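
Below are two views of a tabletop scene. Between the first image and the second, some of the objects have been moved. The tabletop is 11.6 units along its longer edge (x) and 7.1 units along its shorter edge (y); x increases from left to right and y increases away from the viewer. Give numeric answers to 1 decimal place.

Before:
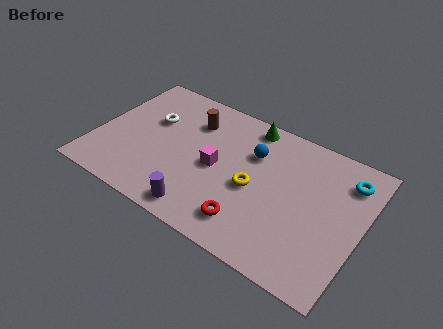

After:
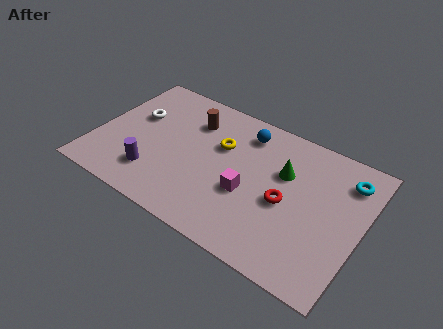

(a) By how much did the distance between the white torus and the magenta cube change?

+2.2

They were about 3.3 units apart before and 5.5 after — 2.2 units further apart.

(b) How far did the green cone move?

2.5

From (6.3, 6.3) to (8.1, 4.6), the green cone covered √(1.8² + 1.7²) ≈ 2.5 units.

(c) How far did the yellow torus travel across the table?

2.2

From (7.0, 3.2) to (5.3, 4.6), the yellow torus covered √(1.7² + 1.4²) ≈ 2.2 units.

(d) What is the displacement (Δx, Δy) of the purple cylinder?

(-2.3, 0.8)

The purple cylinder started near (5.1, 0.9) and ended near (2.8, 1.7).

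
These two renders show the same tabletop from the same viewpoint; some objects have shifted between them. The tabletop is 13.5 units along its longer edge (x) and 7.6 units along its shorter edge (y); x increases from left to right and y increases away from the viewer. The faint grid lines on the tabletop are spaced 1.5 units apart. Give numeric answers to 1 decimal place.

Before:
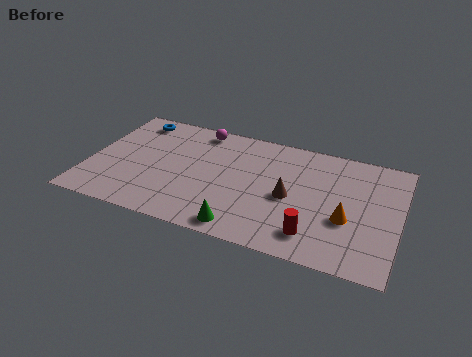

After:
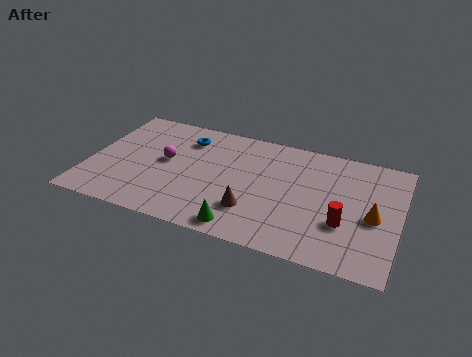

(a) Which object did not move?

the green cone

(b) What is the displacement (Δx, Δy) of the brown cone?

(-1.5, -1.4)

From the two frames, the brown cone sits at roughly (8.8, 3.5) before and (7.3, 2.1) after.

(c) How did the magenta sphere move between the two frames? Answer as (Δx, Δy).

(-1.2, -2.6)

The magenta sphere started near (4.5, 6.7) and ended near (3.3, 4.1).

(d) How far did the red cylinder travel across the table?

1.6

From (10.0, 1.5) to (11.2, 2.6), the red cylinder covered √(1.2² + 1.1²) ≈ 1.6 units.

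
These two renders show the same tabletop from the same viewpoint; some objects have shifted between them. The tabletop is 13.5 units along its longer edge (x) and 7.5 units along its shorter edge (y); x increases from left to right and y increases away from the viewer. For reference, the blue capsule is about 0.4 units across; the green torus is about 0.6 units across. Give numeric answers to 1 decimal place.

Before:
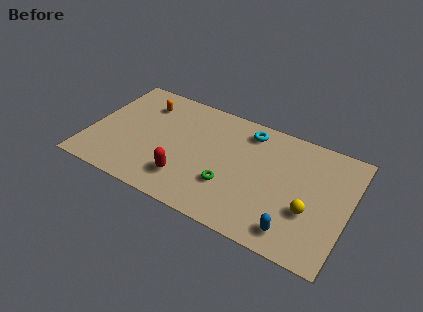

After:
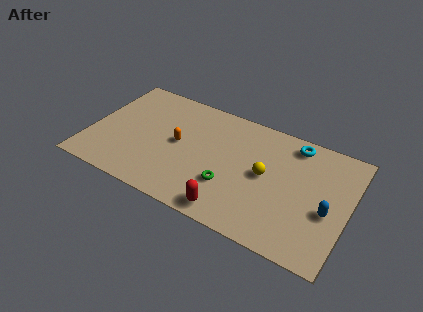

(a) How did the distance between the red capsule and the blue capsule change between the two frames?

-0.5

The distance was about 5.7 in the first image and 5.2 in the second, so they moved 0.5 units closer together.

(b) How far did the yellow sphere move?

2.7

From (11.6, 2.7) to (9.2, 3.9), the yellow sphere covered √(2.4² + 1.2²) ≈ 2.7 units.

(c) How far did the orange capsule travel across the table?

2.8

The orange capsule moved from about (2.5, 5.8) to (4.6, 3.9), a distance of √(2.1² + 1.9²) ≈ 2.8.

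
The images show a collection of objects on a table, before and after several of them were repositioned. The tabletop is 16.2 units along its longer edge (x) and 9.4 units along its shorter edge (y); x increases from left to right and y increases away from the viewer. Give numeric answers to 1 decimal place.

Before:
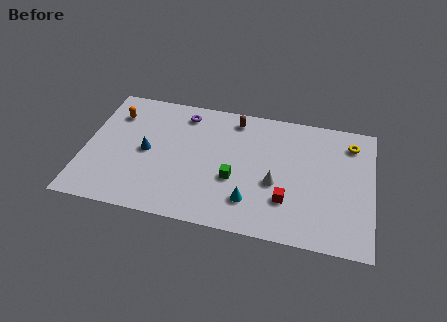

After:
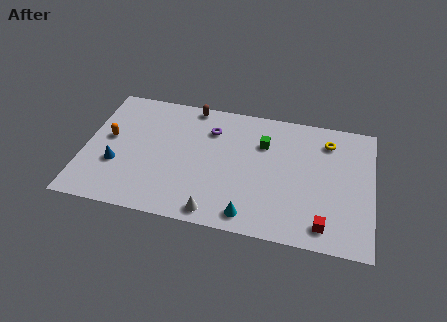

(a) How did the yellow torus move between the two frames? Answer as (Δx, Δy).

(-1.3, -0.1)

The yellow torus was at about (14.9, 7.6) and moved to about (13.6, 7.5).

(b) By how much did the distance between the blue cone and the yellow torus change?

+0.6

The distance was about 11.8 in the first image and 12.4 in the second, so they moved 0.6 units further apart.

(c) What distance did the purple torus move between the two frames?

1.8

From (5.4, 7.9) to (7.0, 7.0), the purple torus covered √(1.6² + 0.9²) ≈ 1.8 units.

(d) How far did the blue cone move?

2.1

From (3.5, 4.6) to (1.9, 3.3), the blue cone covered √(1.6² + 1.3²) ≈ 2.1 units.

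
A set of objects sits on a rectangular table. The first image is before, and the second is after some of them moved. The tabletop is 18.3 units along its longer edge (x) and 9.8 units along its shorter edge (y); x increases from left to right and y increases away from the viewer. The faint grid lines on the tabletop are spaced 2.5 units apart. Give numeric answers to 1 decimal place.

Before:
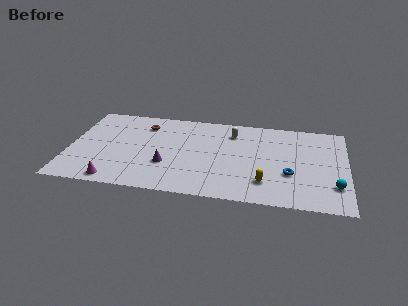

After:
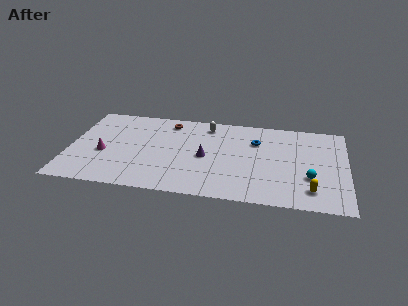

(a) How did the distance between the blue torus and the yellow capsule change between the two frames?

+4.2

The distance was about 2.0 in the first image and 6.2 in the second, so they moved 4.2 units further apart.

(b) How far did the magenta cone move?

3.1

From (3.2, 1.0) to (2.3, 4.0), the magenta cone covered √(0.9² + 3.0²) ≈ 3.1 units.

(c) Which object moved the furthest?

the blue torus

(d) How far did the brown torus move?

1.7

From (4.8, 7.7) to (6.4, 8.3), the brown torus covered √(1.6² + 0.6²) ≈ 1.7 units.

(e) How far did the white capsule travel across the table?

1.8

From (10.7, 7.7) to (9.0, 8.3), the white capsule covered √(1.7² + 0.6²) ≈ 1.8 units.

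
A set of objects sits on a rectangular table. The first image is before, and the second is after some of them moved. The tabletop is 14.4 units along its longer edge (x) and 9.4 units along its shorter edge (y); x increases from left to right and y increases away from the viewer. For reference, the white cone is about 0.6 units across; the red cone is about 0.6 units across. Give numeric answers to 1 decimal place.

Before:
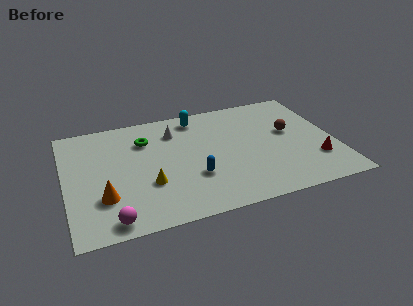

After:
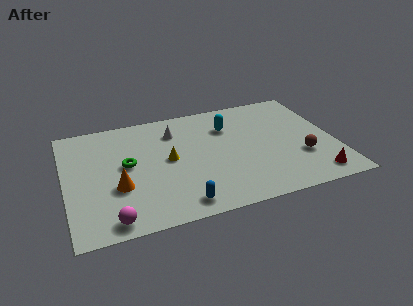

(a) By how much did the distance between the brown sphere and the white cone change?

+1.3

They were about 6.4 units apart before and 7.7 after — 1.3 units further apart.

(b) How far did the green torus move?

2.1

From (4.4, 6.9) to (3.3, 5.1), the green torus covered √(1.1² + 1.8²) ≈ 2.1 units.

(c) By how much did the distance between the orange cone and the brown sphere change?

-0.7

Before: roughly 10.5 units apart; after: 9.8. That's 0.7 units closer together.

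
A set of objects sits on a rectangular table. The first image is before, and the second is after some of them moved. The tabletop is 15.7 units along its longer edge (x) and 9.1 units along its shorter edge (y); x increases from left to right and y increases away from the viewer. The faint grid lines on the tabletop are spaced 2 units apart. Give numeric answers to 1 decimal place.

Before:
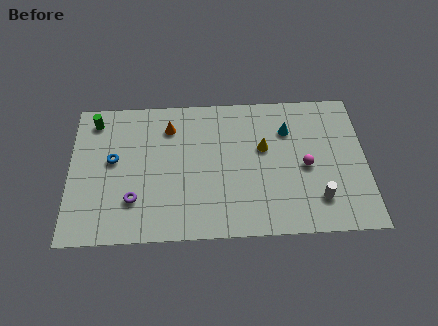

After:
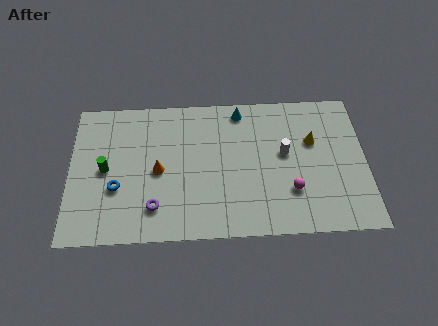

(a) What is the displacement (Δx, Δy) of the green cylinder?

(0.6, -3.2)

From the two frames, the green cylinder sits at roughly (1.3, 7.7) before and (1.9, 4.5) after.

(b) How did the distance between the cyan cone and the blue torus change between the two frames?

-1.3

Before: roughly 9.4 units apart; after: 8.1. That's 1.3 units closer together.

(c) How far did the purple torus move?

1.2

The purple torus moved from about (3.4, 2.5) to (4.5, 2.0), a distance of √(1.1² + 0.5²) ≈ 1.2.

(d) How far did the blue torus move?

1.8

The blue torus was near (2.3, 5.1) before and (2.5, 3.3) after, so it travelled √(0.2² + 1.8²) ≈ 1.8 units.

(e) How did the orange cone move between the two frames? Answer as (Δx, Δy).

(-0.6, -2.8)

The orange cone started near (5.3, 7.1) and ended near (4.7, 4.3).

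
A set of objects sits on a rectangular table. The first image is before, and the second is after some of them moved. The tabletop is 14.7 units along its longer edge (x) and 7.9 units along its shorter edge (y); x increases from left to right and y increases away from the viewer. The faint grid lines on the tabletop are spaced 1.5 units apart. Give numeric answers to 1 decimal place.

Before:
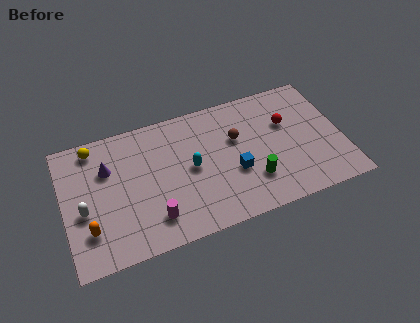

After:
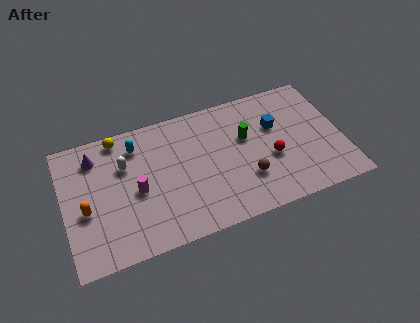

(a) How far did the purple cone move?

1.1

The purple cone moved from about (2.4, 5.4) to (1.8, 6.3), a distance of √(0.6² + 0.9²) ≈ 1.1.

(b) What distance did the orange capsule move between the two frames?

1.2

The orange capsule moved from about (1.2, 2.1) to (1.1, 3.3), a distance of √(0.1² + 1.2²) ≈ 1.2.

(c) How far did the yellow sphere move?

1.3

The yellow sphere was near (1.8, 6.9) before and (3.1, 7.1) after, so it travelled √(1.3² + 0.2²) ≈ 1.3 units.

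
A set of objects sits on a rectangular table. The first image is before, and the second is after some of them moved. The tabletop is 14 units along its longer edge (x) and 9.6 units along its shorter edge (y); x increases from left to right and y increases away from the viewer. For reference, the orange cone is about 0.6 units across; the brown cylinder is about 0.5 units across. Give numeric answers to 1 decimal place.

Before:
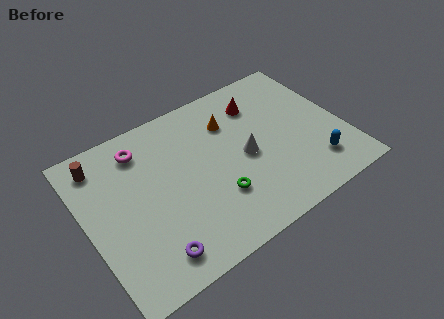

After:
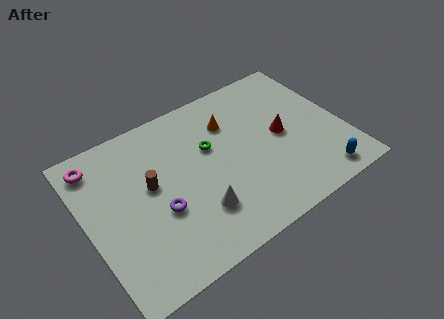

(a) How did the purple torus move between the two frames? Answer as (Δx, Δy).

(0.8, 2.2)

The purple torus started near (2.9, 1.5) and ended near (3.7, 3.7).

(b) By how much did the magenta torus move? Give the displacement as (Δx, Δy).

(-2.4, 0.3)

The magenta torus was at about (3.4, 7.8) and moved to about (1.0, 8.1).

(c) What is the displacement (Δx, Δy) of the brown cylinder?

(2.3, -2.6)

The brown cylinder was at about (1.2, 8.0) and moved to about (3.5, 5.4).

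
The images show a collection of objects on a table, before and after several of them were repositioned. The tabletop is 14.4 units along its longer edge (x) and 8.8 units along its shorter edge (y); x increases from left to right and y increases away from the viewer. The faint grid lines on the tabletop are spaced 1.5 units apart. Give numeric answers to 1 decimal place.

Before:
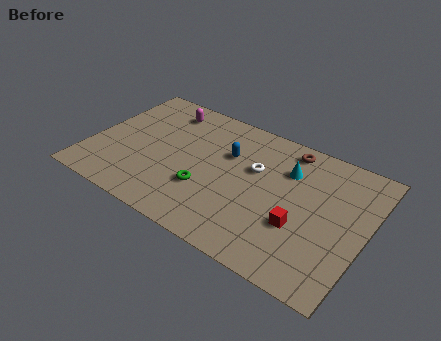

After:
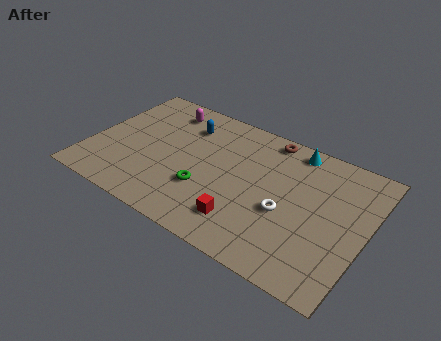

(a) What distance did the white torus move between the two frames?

2.7

The white torus was near (8.5, 5.5) before and (10.4, 3.6) after, so it travelled √(1.9² + 1.9²) ≈ 2.7 units.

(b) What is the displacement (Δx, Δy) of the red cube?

(-2.7, -1.2)

From the two frames, the red cube sits at roughly (11.2, 3.1) before and (8.5, 1.9) after.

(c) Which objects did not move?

the magenta capsule and the green torus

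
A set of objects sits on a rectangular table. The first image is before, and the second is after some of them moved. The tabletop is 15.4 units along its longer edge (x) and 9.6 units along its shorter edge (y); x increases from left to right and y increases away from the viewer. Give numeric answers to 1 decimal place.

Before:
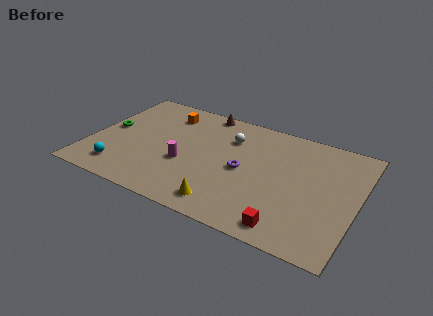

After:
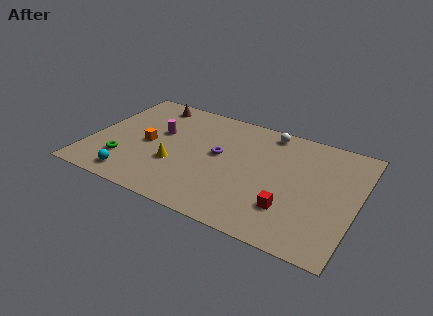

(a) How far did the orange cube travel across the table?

3.3

From (3.9, 7.7) to (3.3, 4.5), the orange cube covered √(0.6² + 3.2²) ≈ 3.3 units.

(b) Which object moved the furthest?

the yellow cone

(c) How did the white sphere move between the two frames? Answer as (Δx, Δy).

(2.1, 1.5)

The white sphere was at about (7.8, 7.0) and moved to about (9.9, 8.5).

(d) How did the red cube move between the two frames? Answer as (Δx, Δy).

(-0.1, 1.4)

The red cube started near (11.9, 1.2) and ended near (11.8, 2.6).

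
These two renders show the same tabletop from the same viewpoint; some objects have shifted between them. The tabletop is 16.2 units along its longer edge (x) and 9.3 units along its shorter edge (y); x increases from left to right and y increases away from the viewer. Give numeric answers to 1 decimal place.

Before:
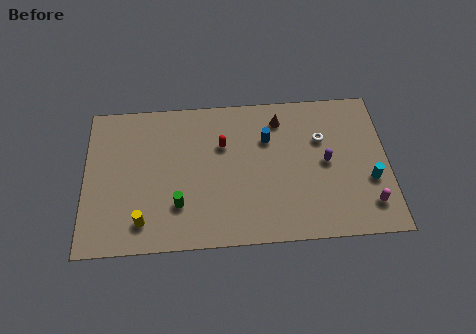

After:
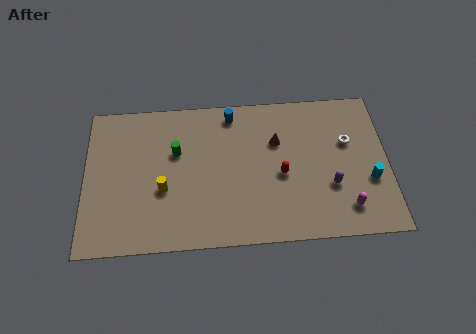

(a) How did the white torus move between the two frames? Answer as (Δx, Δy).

(1.4, -0.3)

The white torus started near (12.7, 6.2) and ended near (14.1, 5.9).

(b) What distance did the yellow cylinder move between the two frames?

2.2

The yellow cylinder was near (3.1, 1.7) before and (4.2, 3.6) after, so it travelled √(1.1² + 1.9²) ≈ 2.2 units.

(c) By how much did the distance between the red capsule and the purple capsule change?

-2.9

They were about 5.7 units apart before and 2.8 after — 2.9 units closer together.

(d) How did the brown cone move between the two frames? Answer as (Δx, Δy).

(-0.2, -1.4)

The brown cone was at about (10.5, 7.6) and moved to about (10.3, 6.2).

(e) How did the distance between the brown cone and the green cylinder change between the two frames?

-2.0

Before: roughly 7.4 units apart; after: 5.4. That's 2.0 units closer together.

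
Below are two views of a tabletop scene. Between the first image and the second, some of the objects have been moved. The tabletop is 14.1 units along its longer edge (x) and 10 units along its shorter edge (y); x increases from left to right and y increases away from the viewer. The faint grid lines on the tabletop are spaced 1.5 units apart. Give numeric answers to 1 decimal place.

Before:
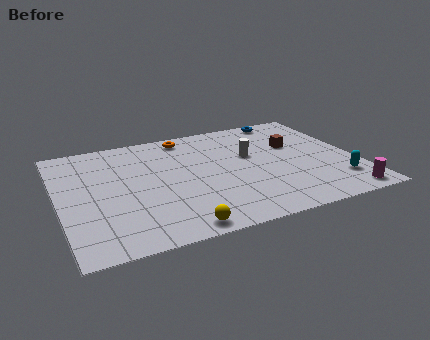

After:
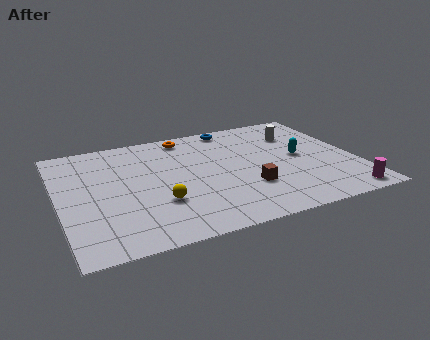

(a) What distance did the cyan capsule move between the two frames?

3.1

From (12.9, 2.3) to (11.5, 5.1), the cyan capsule covered √(1.4² + 2.8²) ≈ 3.1 units.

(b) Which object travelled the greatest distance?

the brown cube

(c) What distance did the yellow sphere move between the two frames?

2.4

From (5.1, 0.9) to (4.5, 3.2), the yellow sphere covered √(0.6² + 2.3²) ≈ 2.4 units.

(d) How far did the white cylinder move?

2.8

From (9.2, 6.0) to (11.7, 7.3), the white cylinder covered √(2.5² + 1.3²) ≈ 2.8 units.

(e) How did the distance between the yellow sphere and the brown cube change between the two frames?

-4.1

The distance was about 8.3 in the first image and 4.2 in the second, so they moved 4.1 units closer together.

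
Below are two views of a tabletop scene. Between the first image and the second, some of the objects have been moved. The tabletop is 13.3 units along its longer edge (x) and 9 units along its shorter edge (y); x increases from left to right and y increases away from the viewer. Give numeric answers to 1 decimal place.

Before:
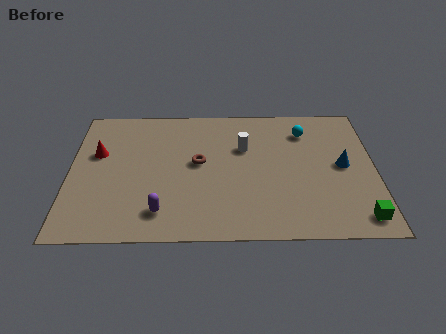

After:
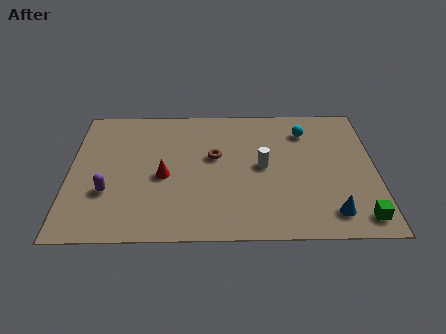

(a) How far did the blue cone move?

3.2

The blue cone moved from about (11.9, 4.6) to (11.3, 1.5), a distance of √(0.6² + 3.1²) ≈ 3.2.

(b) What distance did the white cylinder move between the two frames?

1.5

The white cylinder moved from about (7.6, 5.9) to (8.4, 4.6), a distance of √(0.8² + 1.3²) ≈ 1.5.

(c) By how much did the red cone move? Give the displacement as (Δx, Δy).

(2.9, -1.6)

From the two frames, the red cone sits at roughly (1.2, 5.6) before and (4.1, 4.0) after.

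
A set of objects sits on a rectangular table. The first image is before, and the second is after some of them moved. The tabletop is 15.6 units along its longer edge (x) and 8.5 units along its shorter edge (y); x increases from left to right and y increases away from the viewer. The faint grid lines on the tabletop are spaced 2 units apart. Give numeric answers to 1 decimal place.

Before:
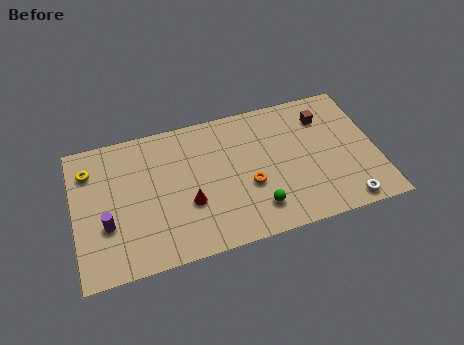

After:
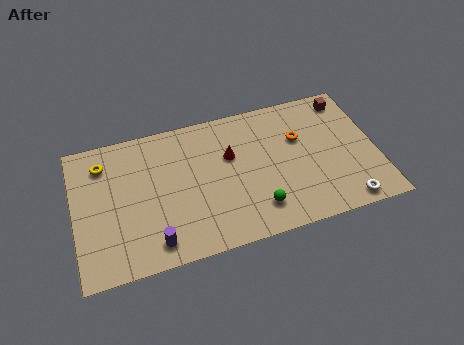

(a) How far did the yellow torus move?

0.7

The yellow torus moved from about (0.9, 6.5) to (1.6, 6.7), a distance of √(0.7² + 0.2²) ≈ 0.7.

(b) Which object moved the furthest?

the orange torus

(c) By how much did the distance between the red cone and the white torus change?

-1.0

They were about 8.2 units apart before and 7.2 after — 1.0 units closer together.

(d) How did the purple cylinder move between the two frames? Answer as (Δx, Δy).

(2.3, -1.7)

From the two frames, the purple cylinder sits at roughly (1.6, 3.0) before and (3.9, 1.3) after.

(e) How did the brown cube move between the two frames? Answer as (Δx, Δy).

(1.3, 0.8)

The brown cube started near (13.1, 6.5) and ended near (14.4, 7.3).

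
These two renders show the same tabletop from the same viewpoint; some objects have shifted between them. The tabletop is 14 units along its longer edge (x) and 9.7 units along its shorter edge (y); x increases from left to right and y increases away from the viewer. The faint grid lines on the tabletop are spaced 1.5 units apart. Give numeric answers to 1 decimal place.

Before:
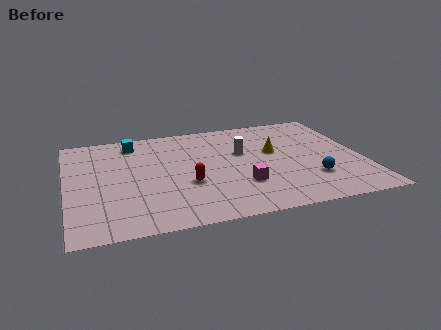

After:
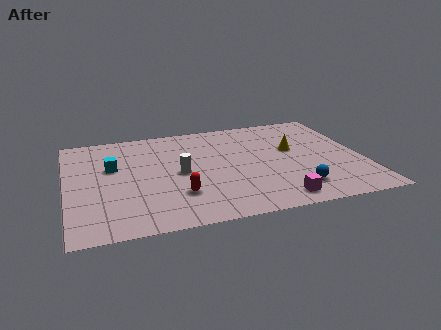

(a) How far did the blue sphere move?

1.1

The blue sphere was near (11.4, 2.7) before and (10.6, 2.0) after, so it travelled √(0.8² + 0.7²) ≈ 1.1 units.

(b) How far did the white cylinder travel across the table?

3.4

The white cylinder was near (8.4, 6.0) before and (5.3, 4.7) after, so it travelled √(3.1² + 1.3²) ≈ 3.4 units.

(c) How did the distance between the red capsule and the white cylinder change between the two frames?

-1.7

They were about 3.7 units apart before and 2.0 after — 1.7 units closer together.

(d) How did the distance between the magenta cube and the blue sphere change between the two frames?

-2.0

Before: roughly 3.3 units apart; after: 1.3. That's 2.0 units closer together.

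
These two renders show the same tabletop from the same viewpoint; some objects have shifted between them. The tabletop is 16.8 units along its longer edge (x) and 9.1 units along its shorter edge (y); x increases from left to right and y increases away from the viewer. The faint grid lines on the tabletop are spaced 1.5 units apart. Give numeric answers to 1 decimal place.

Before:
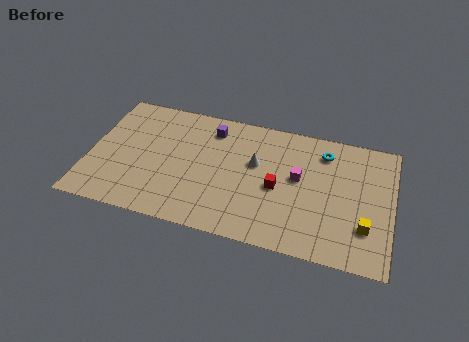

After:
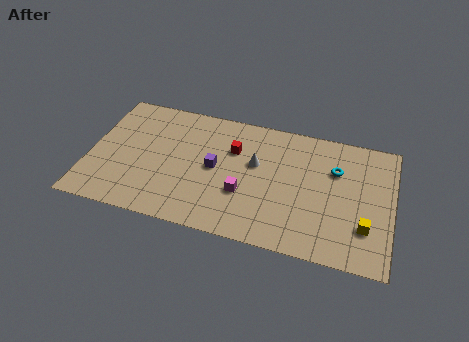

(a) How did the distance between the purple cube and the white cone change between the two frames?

-0.8

Before: roughly 3.2 units apart; after: 2.4. That's 0.8 units closer together.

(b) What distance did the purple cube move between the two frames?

2.8

The purple cube moved from about (6.6, 7.4) to (7.0, 4.6), a distance of √(0.4² + 2.8²) ≈ 2.8.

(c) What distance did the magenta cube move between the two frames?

3.5

The magenta cube was near (11.6, 5.1) before and (8.7, 3.2) after, so it travelled √(2.9² + 1.9²) ≈ 3.5 units.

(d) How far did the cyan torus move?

1.3

The cyan torus was near (12.9, 7.3) before and (13.6, 6.2) after, so it travelled √(0.7² + 1.1²) ≈ 1.3 units.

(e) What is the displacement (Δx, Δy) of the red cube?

(-2.6, 2.1)

The red cube was at about (10.5, 4.1) and moved to about (7.9, 6.2).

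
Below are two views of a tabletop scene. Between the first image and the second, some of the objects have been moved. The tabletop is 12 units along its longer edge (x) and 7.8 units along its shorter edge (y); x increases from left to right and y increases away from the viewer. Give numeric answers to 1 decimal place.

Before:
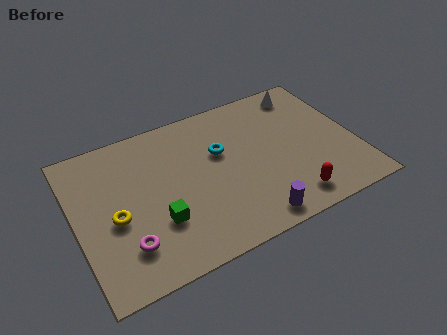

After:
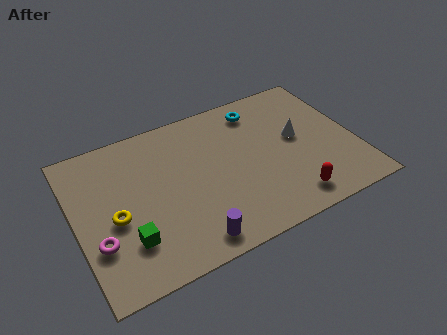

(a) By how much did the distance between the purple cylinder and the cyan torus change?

+2.5

The distance was about 4.1 in the first image and 6.6 in the second, so they moved 2.5 units further apart.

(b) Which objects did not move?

the red capsule and the yellow torus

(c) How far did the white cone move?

2.5

The white cone moved from about (10.3, 6.7) to (9.6, 4.3), a distance of √(0.7² + 2.4²) ≈ 2.5.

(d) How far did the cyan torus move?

2.5

The cyan torus moved from about (6.3, 4.9) to (8.2, 6.5), a distance of √(1.9² + 1.6²) ≈ 2.5.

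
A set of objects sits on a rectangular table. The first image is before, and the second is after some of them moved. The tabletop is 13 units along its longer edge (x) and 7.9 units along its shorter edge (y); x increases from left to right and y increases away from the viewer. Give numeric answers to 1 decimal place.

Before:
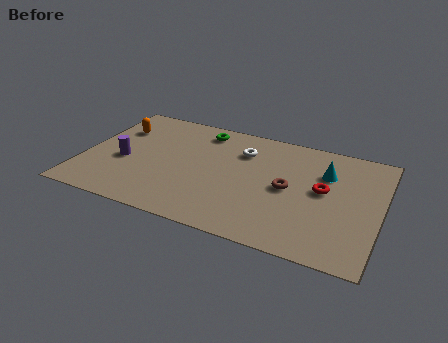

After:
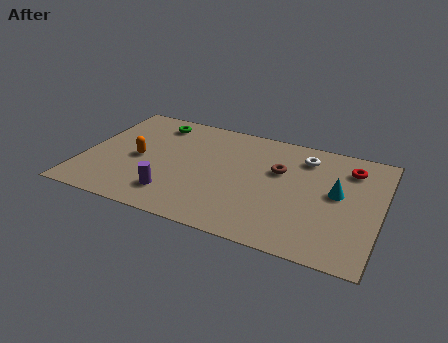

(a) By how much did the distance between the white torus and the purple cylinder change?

+1.4

They were about 5.6 units apart before and 7.0 after — 1.4 units further apart.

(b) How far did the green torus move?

2.1

The green torus moved from about (4.9, 6.7) to (2.8, 6.6), a distance of √(2.1² + 0.1²) ≈ 2.1.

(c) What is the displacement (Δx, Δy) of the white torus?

(2.7, 0.5)

The white torus was at about (6.8, 5.8) and moved to about (9.5, 6.3).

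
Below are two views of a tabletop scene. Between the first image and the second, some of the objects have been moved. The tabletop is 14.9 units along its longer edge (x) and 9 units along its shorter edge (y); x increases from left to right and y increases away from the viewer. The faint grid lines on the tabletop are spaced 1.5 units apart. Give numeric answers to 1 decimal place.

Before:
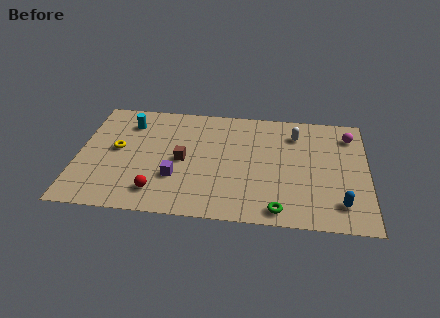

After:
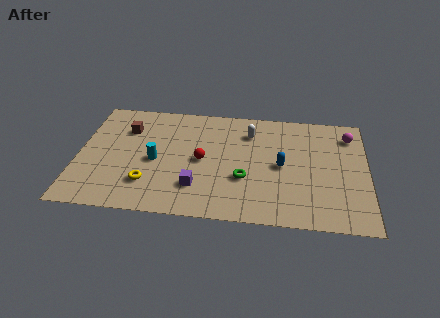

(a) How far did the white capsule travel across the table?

2.4

From (11.2, 7.0) to (8.8, 6.9), the white capsule covered √(2.4² + 0.1²) ≈ 2.4 units.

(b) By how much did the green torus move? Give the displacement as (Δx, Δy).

(-1.8, 2.2)

From the two frames, the green torus sits at roughly (10.4, 1.0) before and (8.6, 3.2) after.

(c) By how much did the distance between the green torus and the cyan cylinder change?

-5.2

They were about 9.9 units apart before and 4.7 after — 5.2 units closer together.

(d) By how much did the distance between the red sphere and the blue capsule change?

-5.2

The distance was about 9.3 in the first image and 4.1 in the second, so they moved 5.2 units closer together.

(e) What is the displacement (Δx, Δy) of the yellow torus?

(1.7, -2.5)

The yellow torus started near (2.0, 4.8) and ended near (3.7, 2.3).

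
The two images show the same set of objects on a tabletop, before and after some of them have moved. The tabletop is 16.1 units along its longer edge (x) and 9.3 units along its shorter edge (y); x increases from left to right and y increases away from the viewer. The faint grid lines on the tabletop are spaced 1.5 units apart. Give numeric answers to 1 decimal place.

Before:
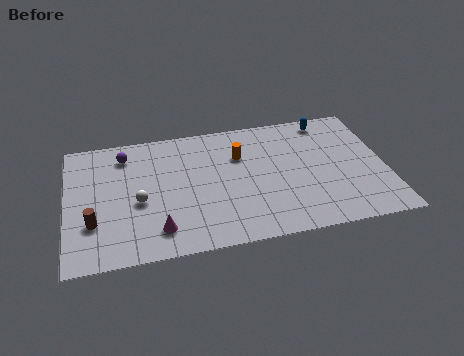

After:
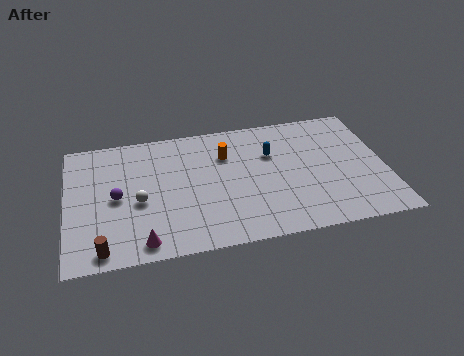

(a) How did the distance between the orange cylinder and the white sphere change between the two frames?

-0.5

Before: roughly 5.7 units apart; after: 5.2. That's 0.5 units closer together.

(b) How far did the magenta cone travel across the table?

1.1

The magenta cone was near (4.5, 1.8) before and (3.7, 1.1) after, so it travelled √(0.8² + 0.7²) ≈ 1.1 units.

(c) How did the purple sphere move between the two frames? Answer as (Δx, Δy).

(-0.5, -3.1)

The purple sphere started near (3.0, 7.6) and ended near (2.5, 4.5).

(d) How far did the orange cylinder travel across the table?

0.7

From (8.8, 6.4) to (8.1, 6.6), the orange cylinder covered √(0.7² + 0.2²) ≈ 0.7 units.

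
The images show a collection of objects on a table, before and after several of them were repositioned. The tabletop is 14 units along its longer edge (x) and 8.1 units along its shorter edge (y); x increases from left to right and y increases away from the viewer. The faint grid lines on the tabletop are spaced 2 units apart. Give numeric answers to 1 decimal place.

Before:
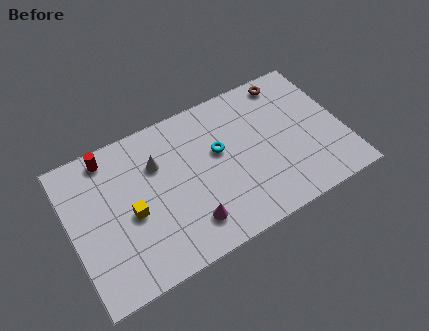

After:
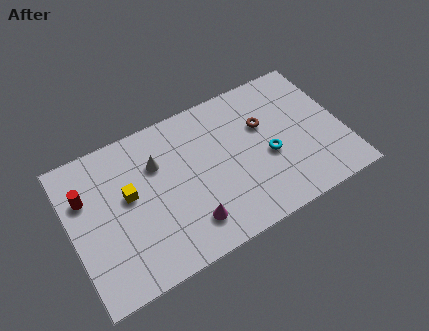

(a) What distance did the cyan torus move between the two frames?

2.8

The cyan torus moved from about (7.7, 4.8) to (10.1, 3.4), a distance of √(2.4² + 1.4²) ≈ 2.8.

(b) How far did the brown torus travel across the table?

2.5

From (11.7, 7.1) to (10.1, 5.2), the brown torus covered √(1.6² + 1.9²) ≈ 2.5 units.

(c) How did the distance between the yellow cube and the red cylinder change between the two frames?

-1.3

Before: roughly 3.6 units apart; after: 2.3. That's 1.3 units closer together.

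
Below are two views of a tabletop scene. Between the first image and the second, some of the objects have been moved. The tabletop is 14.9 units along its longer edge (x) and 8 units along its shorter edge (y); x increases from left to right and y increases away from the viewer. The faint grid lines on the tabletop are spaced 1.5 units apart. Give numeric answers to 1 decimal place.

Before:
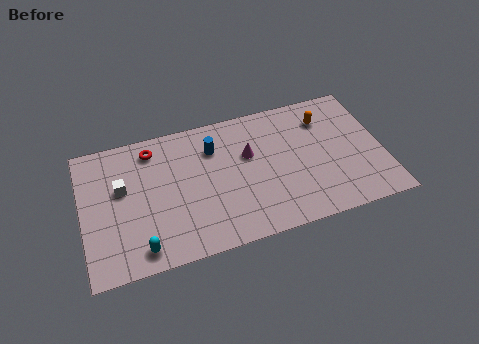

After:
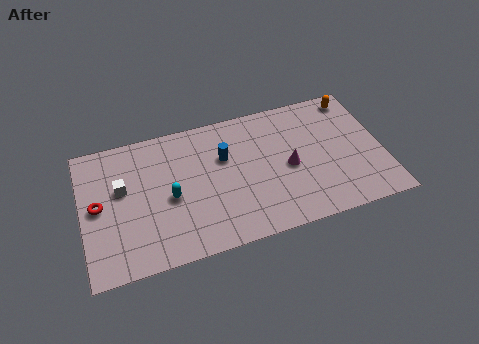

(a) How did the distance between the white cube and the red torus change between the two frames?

-1.1

The distance was about 2.5 in the first image and 1.4 in the second, so they moved 1.1 units closer together.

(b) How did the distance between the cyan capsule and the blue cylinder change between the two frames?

-3.0

The distance was about 6.2 in the first image and 3.2 in the second, so they moved 3.0 units closer together.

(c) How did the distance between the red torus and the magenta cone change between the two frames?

+4.4

They were about 5.0 units apart before and 9.4 after — 4.4 units further apart.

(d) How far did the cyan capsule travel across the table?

3.0

From (2.7, 1.1) to (4.3, 3.6), the cyan capsule covered √(1.6² + 2.5²) ≈ 3.0 units.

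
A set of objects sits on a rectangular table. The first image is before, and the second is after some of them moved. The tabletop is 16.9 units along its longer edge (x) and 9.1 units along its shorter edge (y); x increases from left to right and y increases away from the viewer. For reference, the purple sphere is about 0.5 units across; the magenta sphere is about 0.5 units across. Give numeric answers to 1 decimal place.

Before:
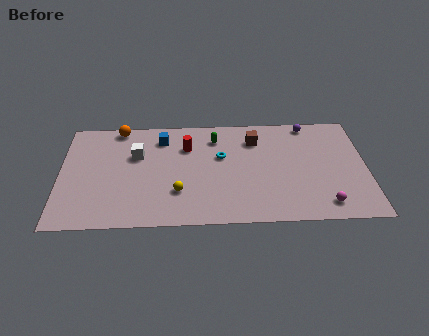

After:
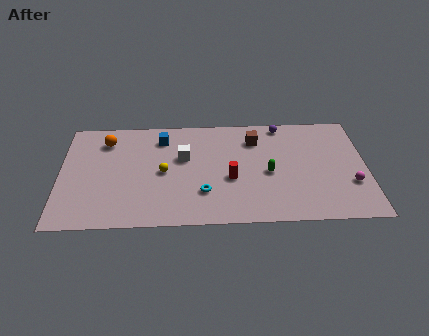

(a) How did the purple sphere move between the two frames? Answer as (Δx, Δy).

(-1.5, 0.0)

From the two frames, the purple sphere sits at roughly (13.8, 8.2) before and (12.3, 8.2) after.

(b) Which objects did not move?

the brown cube and the blue cube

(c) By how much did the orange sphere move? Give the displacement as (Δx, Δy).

(-0.7, -1.1)

The orange sphere was at about (3.2, 8.3) and moved to about (2.5, 7.2).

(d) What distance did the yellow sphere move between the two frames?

1.9

The yellow sphere was near (6.5, 2.7) before and (5.7, 4.4) after, so it travelled √(0.8² + 1.7²) ≈ 1.9 units.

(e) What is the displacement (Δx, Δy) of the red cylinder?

(2.4, -2.8)

The red cylinder started near (7.0, 6.5) and ended near (9.4, 3.7).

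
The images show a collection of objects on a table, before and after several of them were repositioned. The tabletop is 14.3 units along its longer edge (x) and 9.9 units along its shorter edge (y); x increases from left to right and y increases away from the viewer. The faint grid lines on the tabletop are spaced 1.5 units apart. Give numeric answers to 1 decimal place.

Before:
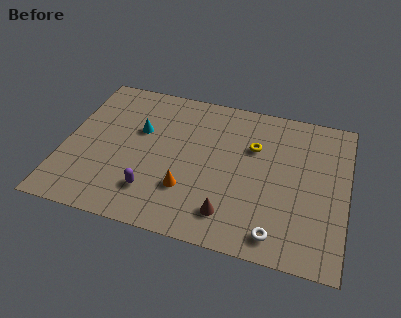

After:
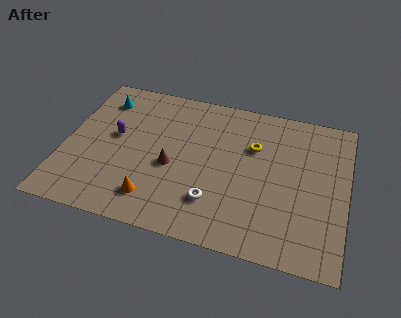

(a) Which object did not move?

the yellow torus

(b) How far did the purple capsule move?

3.9

From (4.7, 2.3) to (2.5, 5.5), the purple capsule covered √(2.2² + 3.2²) ≈ 3.9 units.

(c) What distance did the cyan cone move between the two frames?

2.7

From (3.7, 6.2) to (1.6, 7.9), the cyan cone covered √(2.1² + 1.7²) ≈ 2.7 units.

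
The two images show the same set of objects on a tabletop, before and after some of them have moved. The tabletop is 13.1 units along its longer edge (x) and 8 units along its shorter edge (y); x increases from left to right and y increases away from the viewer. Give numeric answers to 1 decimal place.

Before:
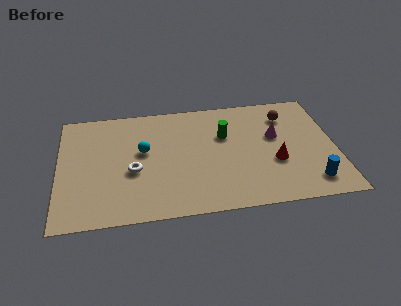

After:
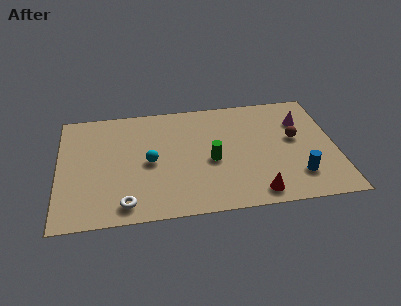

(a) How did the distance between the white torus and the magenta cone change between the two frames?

+2.7

They were about 7.0 units apart before and 9.7 after — 2.7 units further apart.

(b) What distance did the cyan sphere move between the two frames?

0.9

The cyan sphere moved from about (4.0, 4.6) to (4.3, 3.8), a distance of √(0.3² + 0.8²) ≈ 0.9.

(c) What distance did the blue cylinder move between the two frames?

0.8

The blue cylinder moved from about (11.8, 1.4) to (11.2, 1.9), a distance of √(0.6² + 0.5²) ≈ 0.8.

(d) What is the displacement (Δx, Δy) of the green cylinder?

(-0.7, -1.7)

From the two frames, the green cylinder sits at roughly (7.9, 5.2) before and (7.2, 3.5) after.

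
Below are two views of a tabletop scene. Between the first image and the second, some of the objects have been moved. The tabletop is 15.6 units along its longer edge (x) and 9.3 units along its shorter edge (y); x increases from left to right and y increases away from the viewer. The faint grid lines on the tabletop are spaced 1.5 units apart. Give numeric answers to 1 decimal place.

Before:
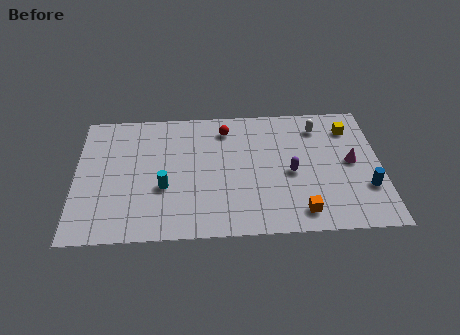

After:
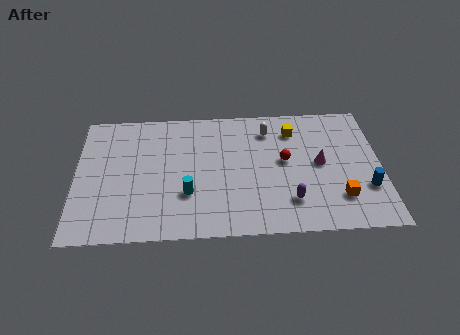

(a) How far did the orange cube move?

2.2

The orange cube moved from about (11.4, 1.4) to (13.4, 2.3), a distance of √(2.0² + 0.9²) ≈ 2.2.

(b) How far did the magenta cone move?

1.6

The magenta cone moved from about (14.1, 4.8) to (12.5, 4.8), a distance of √(1.6² + 0.0²) ≈ 1.6.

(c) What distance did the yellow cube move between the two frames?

2.9

The yellow cube moved from about (14.1, 7.3) to (11.2, 7.3), a distance of √(2.9² + 0.0²) ≈ 2.9.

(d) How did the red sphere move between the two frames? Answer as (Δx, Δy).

(3.0, -2.5)

From the two frames, the red sphere sits at roughly (7.7, 7.6) before and (10.7, 5.1) after.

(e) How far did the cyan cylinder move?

1.3

The cyan cylinder was near (4.5, 3.5) before and (5.7, 3.0) after, so it travelled √(1.2² + 0.5²) ≈ 1.3 units.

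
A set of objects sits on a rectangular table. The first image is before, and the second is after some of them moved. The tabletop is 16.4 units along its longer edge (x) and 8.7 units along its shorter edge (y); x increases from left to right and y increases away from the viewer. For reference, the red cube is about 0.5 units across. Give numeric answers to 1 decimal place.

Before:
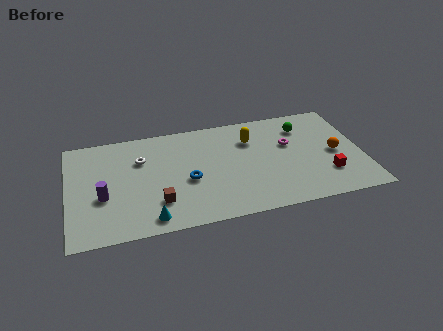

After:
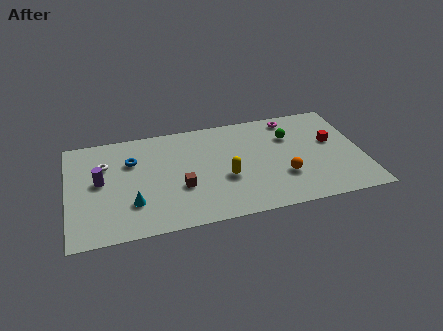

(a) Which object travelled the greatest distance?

the blue torus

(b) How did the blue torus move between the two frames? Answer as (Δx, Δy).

(-3.0, 2.3)

The blue torus started near (6.6, 3.7) and ended near (3.6, 6.0).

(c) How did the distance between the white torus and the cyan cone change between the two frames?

-1.1

The distance was about 4.9 in the first image and 3.8 in the second, so they moved 1.1 units closer together.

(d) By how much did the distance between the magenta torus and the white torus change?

+2.4

They were about 8.3 units apart before and 10.7 after — 2.4 units further apart.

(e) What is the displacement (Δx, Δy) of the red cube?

(0.5, 2.7)

The red cube was at about (14.3, 2.4) and moved to about (14.8, 5.1).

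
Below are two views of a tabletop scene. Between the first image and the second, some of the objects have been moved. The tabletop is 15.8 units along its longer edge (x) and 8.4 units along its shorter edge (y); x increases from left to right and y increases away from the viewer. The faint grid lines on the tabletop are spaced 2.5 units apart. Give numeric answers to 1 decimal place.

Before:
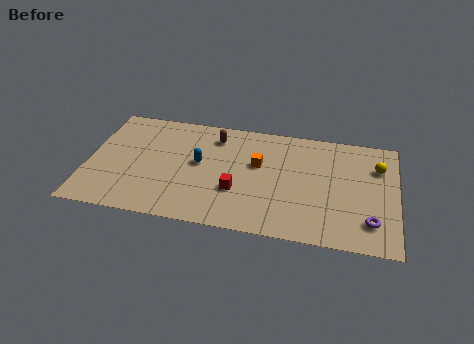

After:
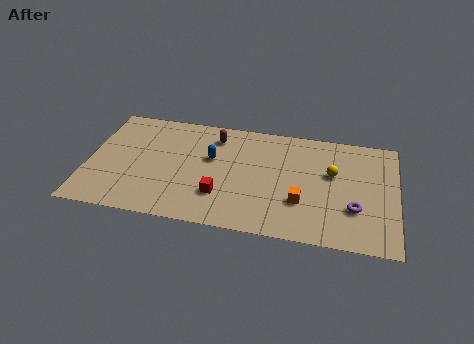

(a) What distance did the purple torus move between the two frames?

1.1

From (14.5, 1.9) to (13.7, 2.7), the purple torus covered √(0.8² + 0.8²) ≈ 1.1 units.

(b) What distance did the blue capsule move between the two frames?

0.8

The blue capsule moved from about (5.7, 4.6) to (6.3, 5.1), a distance of √(0.6² + 0.5²) ≈ 0.8.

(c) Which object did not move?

the brown capsule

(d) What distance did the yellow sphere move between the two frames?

2.5

From (14.8, 6.0) to (12.5, 5.1), the yellow sphere covered √(2.3² + 0.9²) ≈ 2.5 units.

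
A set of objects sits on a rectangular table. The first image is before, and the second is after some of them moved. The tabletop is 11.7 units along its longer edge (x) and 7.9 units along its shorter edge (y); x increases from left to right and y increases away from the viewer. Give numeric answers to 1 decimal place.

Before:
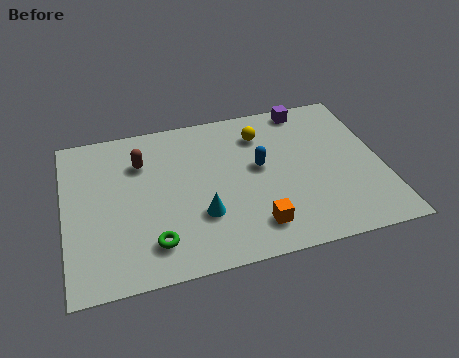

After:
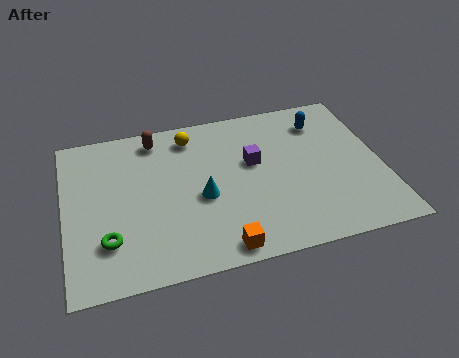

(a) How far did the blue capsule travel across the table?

3.1

The blue capsule was near (7.2, 4.4) before and (9.7, 6.2) after, so it travelled √(2.5² + 1.8²) ≈ 3.1 units.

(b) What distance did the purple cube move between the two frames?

3.3

The purple cube was near (9.2, 7.1) before and (7.0, 4.7) after, so it travelled √(2.2² + 2.4²) ≈ 3.3 units.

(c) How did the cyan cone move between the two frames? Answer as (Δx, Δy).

(0.1, 0.9)

The cyan cone was at about (4.9, 2.5) and moved to about (5.0, 3.4).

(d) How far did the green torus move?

1.7

From (3.1, 1.6) to (1.5, 2.1), the green torus covered √(1.6² + 0.5²) ≈ 1.7 units.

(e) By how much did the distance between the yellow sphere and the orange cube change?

+1.2

They were about 4.6 units apart before and 5.8 after — 1.2 units further apart.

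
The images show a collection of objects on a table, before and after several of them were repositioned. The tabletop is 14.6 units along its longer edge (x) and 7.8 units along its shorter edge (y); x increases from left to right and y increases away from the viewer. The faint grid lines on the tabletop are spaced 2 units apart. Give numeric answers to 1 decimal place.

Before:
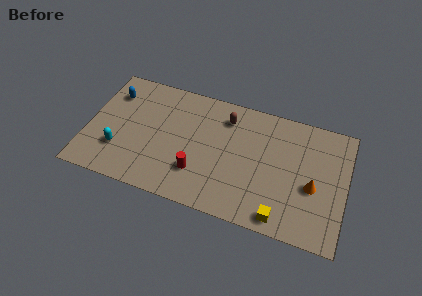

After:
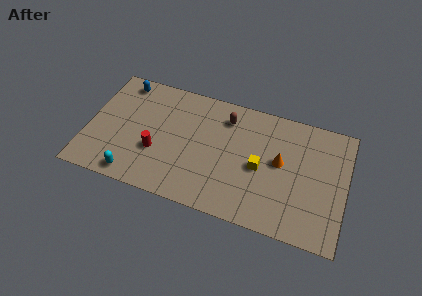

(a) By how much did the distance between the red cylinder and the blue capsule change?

-1.8

Before: roughly 6.4 units apart; after: 4.6. That's 1.8 units closer together.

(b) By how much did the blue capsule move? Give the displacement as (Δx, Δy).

(0.5, 0.9)

The blue capsule was at about (1.2, 5.9) and moved to about (1.7, 6.8).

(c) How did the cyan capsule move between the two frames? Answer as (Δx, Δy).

(1.0, -1.4)

From the two frames, the cyan capsule sits at roughly (1.9, 2.3) before and (2.9, 0.9) after.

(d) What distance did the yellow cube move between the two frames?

3.0

The yellow cube was near (11.2, 0.9) before and (9.8, 3.6) after, so it travelled √(1.4² + 2.7²) ≈ 3.0 units.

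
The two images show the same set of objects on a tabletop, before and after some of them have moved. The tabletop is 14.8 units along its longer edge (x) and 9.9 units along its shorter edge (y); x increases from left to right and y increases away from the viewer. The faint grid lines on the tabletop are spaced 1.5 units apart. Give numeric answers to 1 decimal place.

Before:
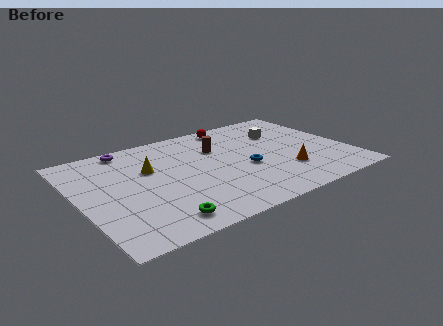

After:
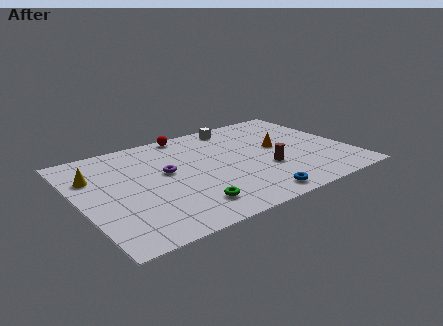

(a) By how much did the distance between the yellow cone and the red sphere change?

+0.3

The distance was about 5.7 in the first image and 6.0 in the second, so they moved 0.3 units further apart.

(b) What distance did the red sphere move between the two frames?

2.5

The red sphere was near (9.1, 8.8) before and (6.6, 9.1) after, so it travelled √(2.5² + 0.3²) ≈ 2.5 units.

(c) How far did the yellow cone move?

3.1

From (4.0, 6.3) to (1.0, 6.9), the yellow cone covered √(3.0² + 0.6²) ≈ 3.1 units.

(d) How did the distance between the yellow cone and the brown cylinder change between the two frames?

+5.7

The distance was about 3.9 in the first image and 9.6 in the second, so they moved 5.7 units further apart.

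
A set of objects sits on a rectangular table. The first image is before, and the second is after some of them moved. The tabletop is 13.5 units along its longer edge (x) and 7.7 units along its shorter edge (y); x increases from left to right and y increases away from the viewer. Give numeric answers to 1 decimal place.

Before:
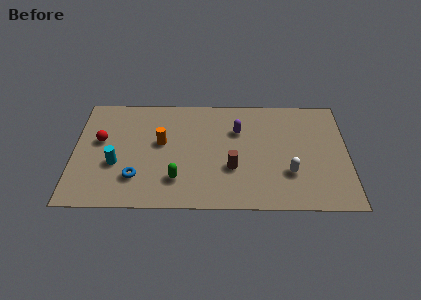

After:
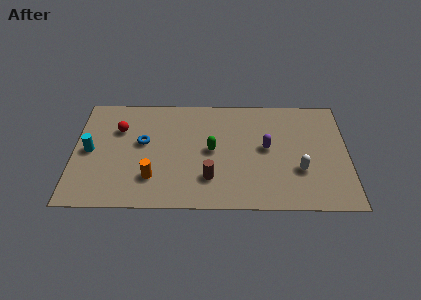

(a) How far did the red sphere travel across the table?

1.2

From (1.3, 4.5) to (2.2, 5.3), the red sphere covered √(0.9² + 0.8²) ≈ 1.2 units.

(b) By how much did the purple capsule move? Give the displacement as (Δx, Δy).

(1.4, -1.2)

The purple capsule started near (8.1, 5.3) and ended near (9.5, 4.1).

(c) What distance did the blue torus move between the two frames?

2.4

From (3.1, 2.0) to (3.4, 4.4), the blue torus covered √(0.3² + 2.4²) ≈ 2.4 units.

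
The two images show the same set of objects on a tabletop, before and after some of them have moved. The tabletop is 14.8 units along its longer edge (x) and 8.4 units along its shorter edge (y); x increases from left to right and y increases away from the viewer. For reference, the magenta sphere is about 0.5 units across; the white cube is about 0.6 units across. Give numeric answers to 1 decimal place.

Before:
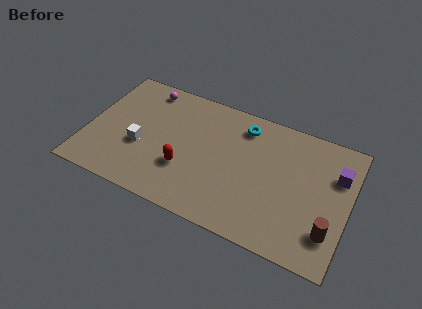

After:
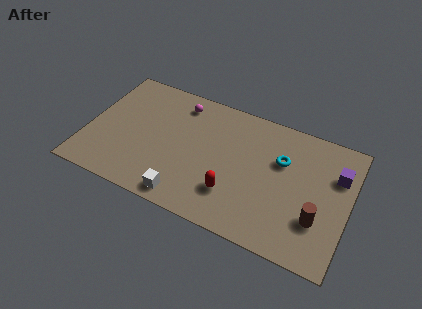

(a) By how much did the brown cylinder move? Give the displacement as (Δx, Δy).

(-0.7, 0.5)

The brown cylinder started near (13.9, 2.1) and ended near (13.2, 2.6).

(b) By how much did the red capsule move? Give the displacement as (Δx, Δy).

(2.8, -0.5)

The red capsule started near (5.7, 2.8) and ended near (8.5, 2.3).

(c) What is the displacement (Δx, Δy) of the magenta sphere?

(2.0, -0.3)

From the two frames, the magenta sphere sits at roughly (2.9, 7.3) before and (4.9, 7.0) after.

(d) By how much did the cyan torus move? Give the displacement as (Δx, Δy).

(2.3, -1.4)

The cyan torus was at about (8.6, 6.9) and moved to about (10.9, 5.5).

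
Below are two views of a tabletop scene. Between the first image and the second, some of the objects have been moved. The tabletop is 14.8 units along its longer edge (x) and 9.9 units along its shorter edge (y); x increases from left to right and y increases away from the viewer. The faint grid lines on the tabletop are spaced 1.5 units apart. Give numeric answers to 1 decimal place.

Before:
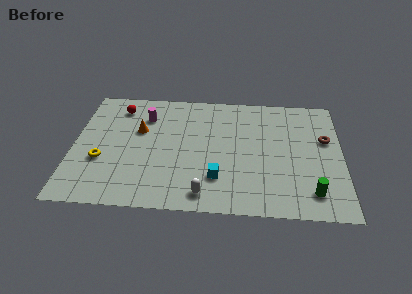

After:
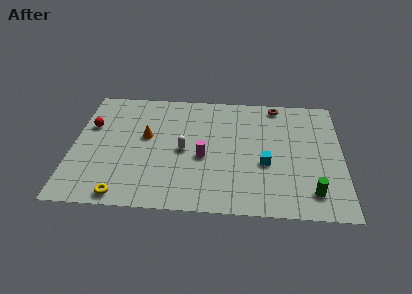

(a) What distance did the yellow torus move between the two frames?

3.0

The yellow torus was near (1.6, 3.6) before and (2.9, 0.9) after, so it travelled √(1.3² + 2.7²) ≈ 3.0 units.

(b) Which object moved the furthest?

the magenta cylinder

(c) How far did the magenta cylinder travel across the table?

4.6

The magenta cylinder moved from about (3.9, 7.4) to (7.2, 4.2), a distance of √(3.3² + 3.2²) ≈ 4.6.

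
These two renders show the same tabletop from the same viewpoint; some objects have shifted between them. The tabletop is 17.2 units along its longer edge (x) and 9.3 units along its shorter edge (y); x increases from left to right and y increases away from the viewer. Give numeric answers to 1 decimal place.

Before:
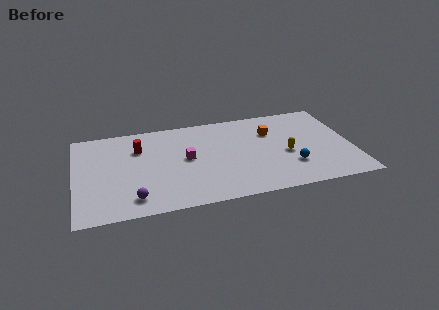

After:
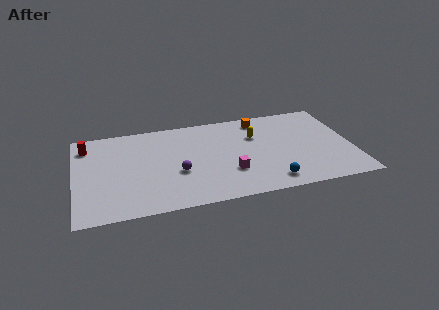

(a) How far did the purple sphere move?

3.4

From (3.5, 1.6) to (6.3, 3.6), the purple sphere covered √(2.8² + 2.0²) ≈ 3.4 units.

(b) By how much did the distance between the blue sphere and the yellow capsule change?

+3.6

They were about 1.3 units apart before and 4.9 after — 3.6 units further apart.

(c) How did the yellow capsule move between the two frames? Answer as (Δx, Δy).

(-1.8, 2.3)

The yellow capsule was at about (13.1, 4.0) and moved to about (11.3, 6.3).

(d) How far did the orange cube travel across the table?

1.6

From (12.3, 6.5) to (11.7, 8.0), the orange cube covered √(0.6² + 1.5²) ≈ 1.6 units.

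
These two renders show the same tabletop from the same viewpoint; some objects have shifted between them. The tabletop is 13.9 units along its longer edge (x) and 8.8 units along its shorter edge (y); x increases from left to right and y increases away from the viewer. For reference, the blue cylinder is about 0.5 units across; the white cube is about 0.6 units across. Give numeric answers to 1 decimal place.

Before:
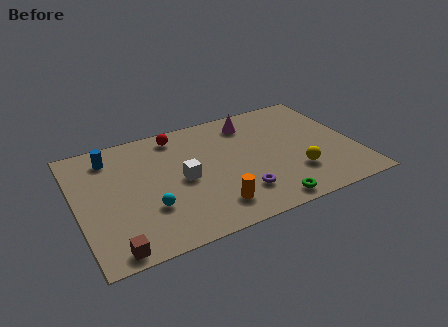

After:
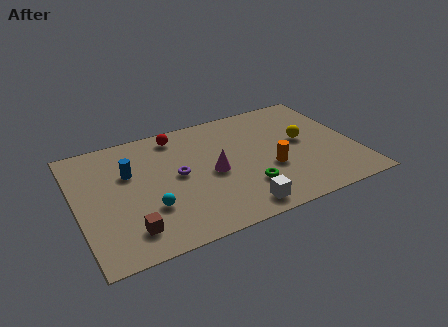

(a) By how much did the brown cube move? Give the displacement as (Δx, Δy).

(0.9, 0.9)

The brown cube was at about (1.4, 0.8) and moved to about (2.3, 1.7).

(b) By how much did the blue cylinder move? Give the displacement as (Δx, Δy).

(0.8, -1.5)

The blue cylinder was at about (1.9, 7.2) and moved to about (2.7, 5.7).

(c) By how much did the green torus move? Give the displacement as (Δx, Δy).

(-0.8, 1.5)

From the two frames, the green torus sits at roughly (9.0, 0.9) before and (8.2, 2.4) after.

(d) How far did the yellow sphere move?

2.4

The yellow sphere was near (10.7, 2.5) before and (11.4, 4.8) after, so it travelled √(0.7² + 2.3²) ≈ 2.4 units.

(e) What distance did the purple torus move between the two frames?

3.8

The purple torus was near (7.8, 2.1) before and (5.0, 4.6) after, so it travelled √(2.8² + 2.5²) ≈ 3.8 units.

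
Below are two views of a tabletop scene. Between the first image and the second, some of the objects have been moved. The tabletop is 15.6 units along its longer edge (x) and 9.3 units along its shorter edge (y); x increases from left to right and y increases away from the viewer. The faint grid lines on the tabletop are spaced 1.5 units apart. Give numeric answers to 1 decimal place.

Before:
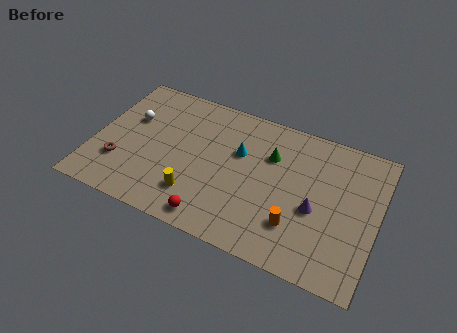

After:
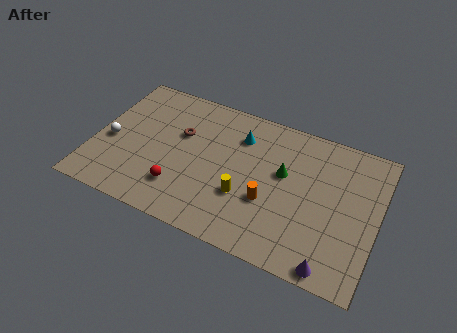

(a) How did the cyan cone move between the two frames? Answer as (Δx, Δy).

(-0.1, 1.1)

The cyan cone was at about (7.9, 5.9) and moved to about (7.8, 7.0).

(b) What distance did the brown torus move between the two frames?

4.4

The brown torus was near (1.6, 2.7) before and (4.6, 5.9) after, so it travelled √(3.0² + 3.2²) ≈ 4.4 units.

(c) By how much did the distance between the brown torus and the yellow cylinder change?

+0.4

The distance was about 4.3 in the first image and 4.7 in the second, so they moved 0.4 units further apart.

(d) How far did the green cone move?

1.2

From (9.6, 6.4) to (10.4, 5.5), the green cone covered √(0.8² + 0.9²) ≈ 1.2 units.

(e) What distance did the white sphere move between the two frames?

2.1

The white sphere moved from about (1.8, 5.9) to (0.9, 4.0), a distance of √(0.9² + 1.9²) ≈ 2.1.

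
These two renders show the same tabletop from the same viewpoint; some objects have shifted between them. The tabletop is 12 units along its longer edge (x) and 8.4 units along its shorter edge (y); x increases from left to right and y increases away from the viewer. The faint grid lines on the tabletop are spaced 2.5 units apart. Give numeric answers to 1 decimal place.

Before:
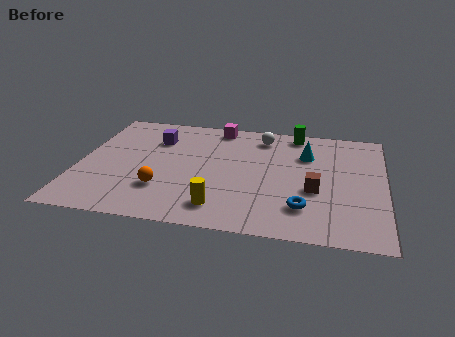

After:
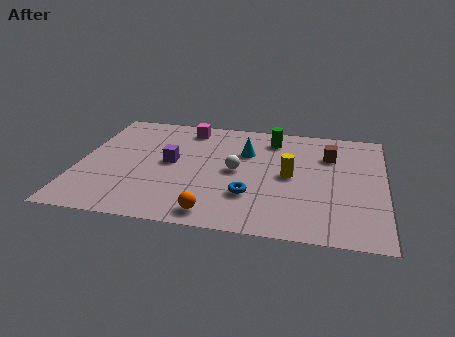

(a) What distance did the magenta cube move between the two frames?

1.2

From (5.3, 7.5) to (4.1, 7.2), the magenta cube covered √(1.2² + 0.3²) ≈ 1.2 units.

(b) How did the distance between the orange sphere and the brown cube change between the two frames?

+0.6

The distance was about 6.0 in the first image and 6.6 in the second, so they moved 0.6 units further apart.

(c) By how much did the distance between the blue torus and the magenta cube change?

-1.2

Before: roughly 6.6 units apart; after: 5.4. That's 1.2 units closer together.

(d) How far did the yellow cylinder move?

3.7

From (5.7, 1.5) to (8.3, 4.2), the yellow cylinder covered √(2.6² + 2.7²) ≈ 3.7 units.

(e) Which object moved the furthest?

the yellow cylinder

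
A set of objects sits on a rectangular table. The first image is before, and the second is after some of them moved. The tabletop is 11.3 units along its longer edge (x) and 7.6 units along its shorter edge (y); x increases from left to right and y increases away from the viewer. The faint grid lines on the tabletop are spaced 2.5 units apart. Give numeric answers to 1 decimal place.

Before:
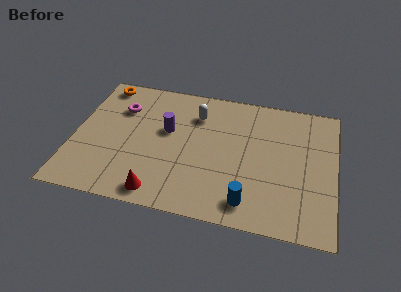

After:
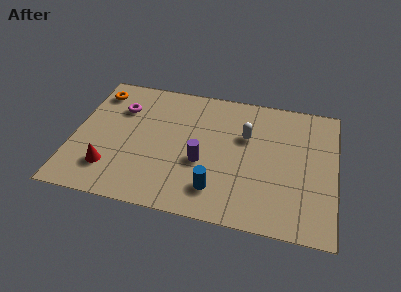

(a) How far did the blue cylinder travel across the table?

1.5

The blue cylinder moved from about (7.7, 1.2) to (6.3, 1.6), a distance of √(1.4² + 0.4²) ≈ 1.5.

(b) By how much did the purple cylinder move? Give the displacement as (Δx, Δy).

(1.6, -1.5)

The purple cylinder was at about (4.0, 4.5) and moved to about (5.6, 3.0).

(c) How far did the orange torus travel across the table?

0.5

The orange torus was near (1.0, 6.7) before and (0.8, 6.2) after, so it travelled √(0.2² + 0.5²) ≈ 0.5 units.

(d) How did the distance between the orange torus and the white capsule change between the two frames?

+2.4

The distance was about 4.3 in the first image and 6.7 in the second, so they moved 2.4 units further apart.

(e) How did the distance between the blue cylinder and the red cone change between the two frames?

+0.8

Before: roughly 3.8 units apart; after: 4.6. That's 0.8 units further apart.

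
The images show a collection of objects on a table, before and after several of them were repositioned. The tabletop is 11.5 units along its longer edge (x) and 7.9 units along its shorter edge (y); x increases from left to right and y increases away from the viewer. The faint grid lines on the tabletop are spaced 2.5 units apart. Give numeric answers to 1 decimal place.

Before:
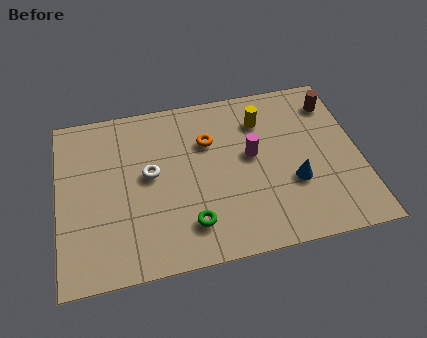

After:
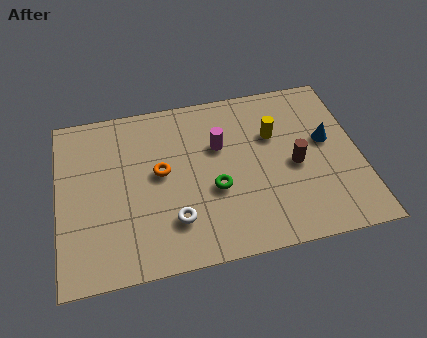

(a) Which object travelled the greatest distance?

the brown cylinder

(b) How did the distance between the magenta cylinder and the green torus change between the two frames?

-1.7

They were about 3.7 units apart before and 2.0 after — 1.7 units closer together.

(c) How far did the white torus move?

2.4

The white torus was near (3.5, 4.3) before and (4.3, 2.0) after, so it travelled √(0.8² + 2.3²) ≈ 2.4 units.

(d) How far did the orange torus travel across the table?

2.2

The orange torus was near (5.8, 5.4) before and (3.9, 4.3) after, so it travelled √(1.9² + 1.1²) ≈ 2.2 units.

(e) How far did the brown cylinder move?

3.2

The brown cylinder was near (10.7, 6.3) before and (9.0, 3.6) after, so it travelled √(1.7² + 2.7²) ≈ 3.2 units.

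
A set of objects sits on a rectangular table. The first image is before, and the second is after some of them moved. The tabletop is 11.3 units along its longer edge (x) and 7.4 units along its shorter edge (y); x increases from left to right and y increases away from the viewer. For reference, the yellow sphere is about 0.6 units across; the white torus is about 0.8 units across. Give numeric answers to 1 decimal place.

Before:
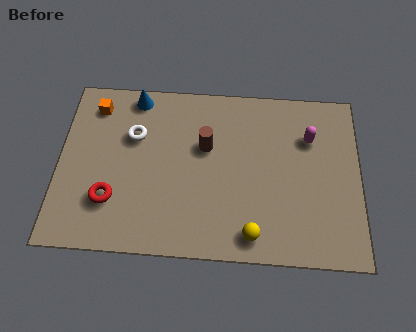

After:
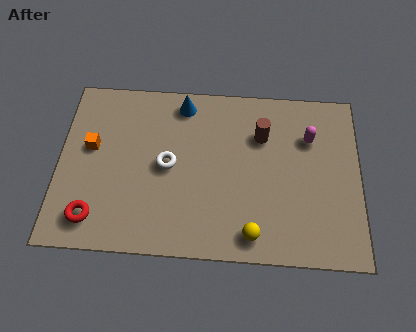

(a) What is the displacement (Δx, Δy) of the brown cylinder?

(2.1, 0.6)

The brown cylinder was at about (5.5, 4.6) and moved to about (7.6, 5.2).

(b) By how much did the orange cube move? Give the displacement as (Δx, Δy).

(-0.1, -1.8)

The orange cube was at about (1.3, 6.1) and moved to about (1.2, 4.3).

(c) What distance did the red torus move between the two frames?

1.0

The red torus moved from about (2.0, 2.1) to (1.4, 1.3), a distance of √(0.6² + 0.8²) ≈ 1.0.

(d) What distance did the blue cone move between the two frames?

1.8

The blue cone moved from about (2.8, 6.6) to (4.6, 6.4), a distance of √(1.8² + 0.2²) ≈ 1.8.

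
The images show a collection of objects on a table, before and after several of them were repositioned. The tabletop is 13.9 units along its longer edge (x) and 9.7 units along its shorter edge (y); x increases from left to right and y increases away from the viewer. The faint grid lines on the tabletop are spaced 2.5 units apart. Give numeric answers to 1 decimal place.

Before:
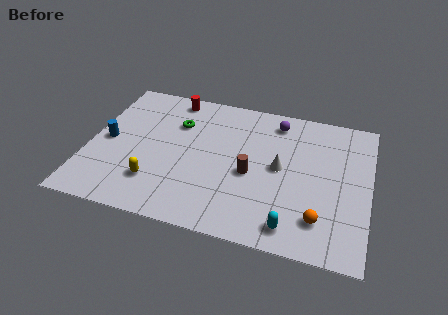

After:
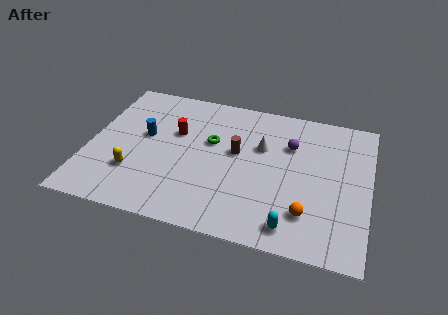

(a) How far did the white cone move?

1.6

From (9.5, 5.0) to (8.5, 6.2), the white cone covered √(1.0² + 1.2²) ≈ 1.6 units.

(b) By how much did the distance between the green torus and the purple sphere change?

-1.1

The distance was about 5.1 in the first image and 4.0 in the second, so they moved 1.1 units closer together.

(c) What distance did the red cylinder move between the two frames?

2.5

From (3.8, 8.6) to (4.2, 6.1), the red cylinder covered √(0.4² + 2.5²) ≈ 2.5 units.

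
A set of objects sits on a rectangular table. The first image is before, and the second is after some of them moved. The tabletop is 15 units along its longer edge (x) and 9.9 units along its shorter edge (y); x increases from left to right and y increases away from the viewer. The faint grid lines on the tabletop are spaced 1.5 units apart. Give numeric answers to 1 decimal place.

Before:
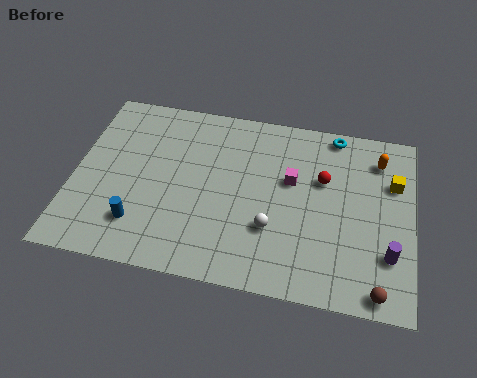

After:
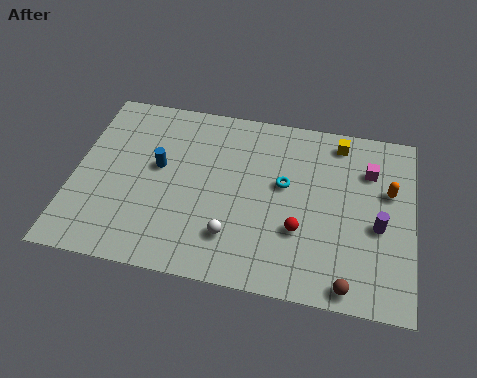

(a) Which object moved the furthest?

the cyan torus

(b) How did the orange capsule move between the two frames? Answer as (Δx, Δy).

(0.5, -1.7)

The orange capsule started near (13.4, 7.9) and ended near (13.9, 6.2).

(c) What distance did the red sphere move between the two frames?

3.1

From (11.0, 6.3) to (10.1, 3.3), the red sphere covered √(0.9² + 3.0²) ≈ 3.1 units.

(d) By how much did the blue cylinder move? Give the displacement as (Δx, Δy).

(0.6, 3.3)

The blue cylinder was at about (3.1, 2.3) and moved to about (3.7, 5.6).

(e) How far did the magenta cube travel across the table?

3.6

The magenta cube was near (9.6, 6.0) before and (13.0, 7.2) after, so it travelled √(3.4² + 1.2²) ≈ 3.6 units.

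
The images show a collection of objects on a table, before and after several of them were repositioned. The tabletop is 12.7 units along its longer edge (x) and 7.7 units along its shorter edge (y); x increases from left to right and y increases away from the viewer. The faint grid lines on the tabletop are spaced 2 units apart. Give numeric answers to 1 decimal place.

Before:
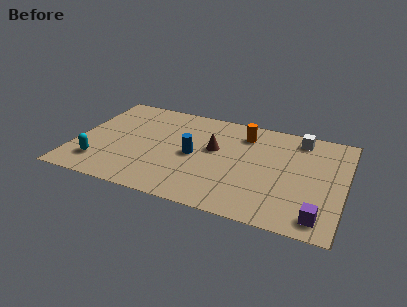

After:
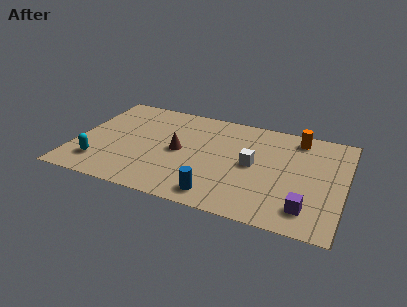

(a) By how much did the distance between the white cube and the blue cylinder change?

-2.5

The distance was about 5.6 in the first image and 3.1 in the second, so they moved 2.5 units closer together.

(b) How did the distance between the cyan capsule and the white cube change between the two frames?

-2.9

The distance was about 10.3 in the first image and 7.4 in the second, so they moved 2.9 units closer together.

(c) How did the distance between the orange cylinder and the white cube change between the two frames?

+0.7

They were about 2.6 units apart before and 3.3 after — 0.7 units further apart.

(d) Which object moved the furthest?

the white cube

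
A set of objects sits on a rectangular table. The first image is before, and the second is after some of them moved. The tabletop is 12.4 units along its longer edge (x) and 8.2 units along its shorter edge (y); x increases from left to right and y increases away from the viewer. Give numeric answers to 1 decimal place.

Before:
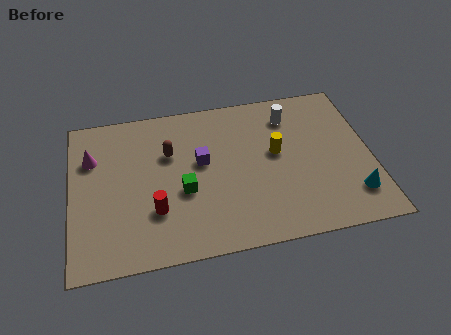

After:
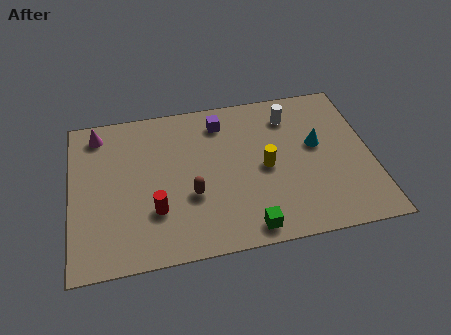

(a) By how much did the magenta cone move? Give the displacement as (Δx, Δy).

(0.3, 1.3)

The magenta cone was at about (0.9, 5.7) and moved to about (1.2, 7.0).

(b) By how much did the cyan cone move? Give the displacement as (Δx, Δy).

(-1.3, 2.9)

The cyan cone started near (11.5, 1.8) and ended near (10.2, 4.7).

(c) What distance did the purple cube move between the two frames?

2.2

The purple cube moved from about (5.4, 4.7) to (6.3, 6.7), a distance of √(0.9² + 2.0²) ≈ 2.2.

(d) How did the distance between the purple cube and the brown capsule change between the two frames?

+2.5

They were about 1.5 units apart before and 4.0 after — 2.5 units further apart.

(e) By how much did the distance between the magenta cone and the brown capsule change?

+2.2

They were about 3.2 units apart before and 5.4 after — 2.2 units further apart.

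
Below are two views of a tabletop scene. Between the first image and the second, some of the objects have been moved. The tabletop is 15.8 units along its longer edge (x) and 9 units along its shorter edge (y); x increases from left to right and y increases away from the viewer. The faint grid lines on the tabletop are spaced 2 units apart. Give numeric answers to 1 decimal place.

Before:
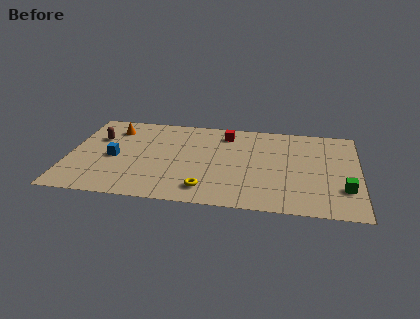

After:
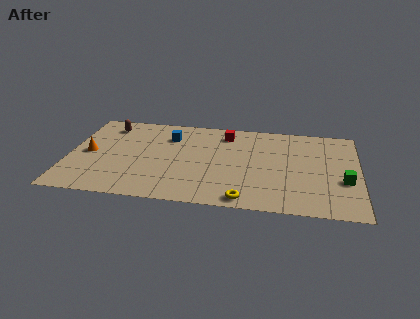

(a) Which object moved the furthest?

the blue cube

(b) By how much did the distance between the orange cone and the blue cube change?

+1.9

Before: roughly 3.0 units apart; after: 4.9. That's 1.9 units further apart.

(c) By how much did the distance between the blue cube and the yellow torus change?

+1.5

Before: roughly 5.7 units apart; after: 7.2. That's 1.5 units further apart.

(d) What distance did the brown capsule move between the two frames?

1.5

From (1.5, 6.0) to (2.0, 7.4), the brown capsule covered √(0.5² + 1.4²) ≈ 1.5 units.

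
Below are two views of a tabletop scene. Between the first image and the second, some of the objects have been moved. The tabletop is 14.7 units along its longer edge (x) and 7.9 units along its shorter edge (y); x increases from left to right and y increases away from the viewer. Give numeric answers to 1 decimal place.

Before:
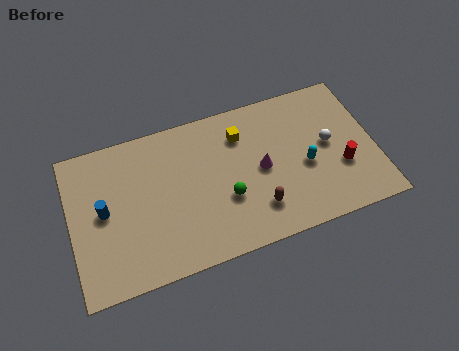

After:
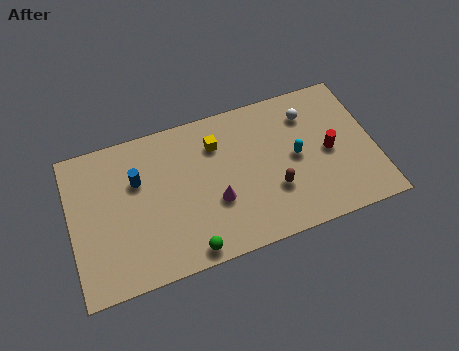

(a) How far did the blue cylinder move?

2.0

The blue cylinder was near (1.6, 4.1) before and (3.3, 5.2) after, so it travelled √(1.7² + 1.1²) ≈ 2.0 units.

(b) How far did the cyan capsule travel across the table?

0.7

The cyan capsule was near (11.3, 3.4) before and (10.9, 4.0) after, so it travelled √(0.4² + 0.6²) ≈ 0.7 units.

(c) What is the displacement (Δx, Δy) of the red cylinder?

(-0.5, 1.0)

The red cylinder was at about (13.0, 2.8) and moved to about (12.5, 3.8).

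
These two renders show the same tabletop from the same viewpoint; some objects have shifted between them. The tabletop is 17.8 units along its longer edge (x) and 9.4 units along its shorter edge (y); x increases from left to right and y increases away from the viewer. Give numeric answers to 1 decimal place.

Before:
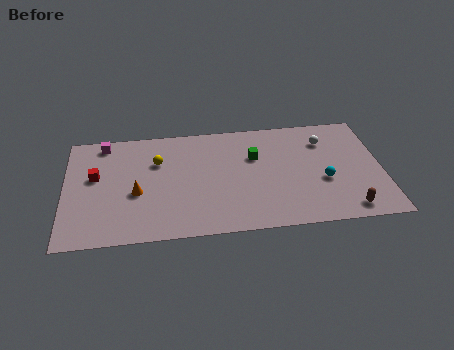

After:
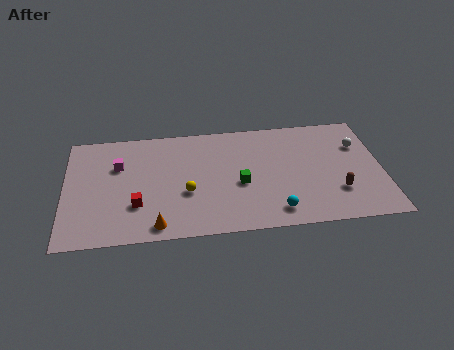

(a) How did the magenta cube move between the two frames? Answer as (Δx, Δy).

(0.8, -2.0)

From the two frames, the magenta cube sits at roughly (2.2, 8.3) before and (3.0, 6.3) after.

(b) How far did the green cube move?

2.4

The green cube moved from about (10.7, 6.2) to (9.8, 4.0), a distance of √(0.9² + 2.2²) ≈ 2.4.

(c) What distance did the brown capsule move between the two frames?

1.6

From (15.7, 1.2) to (15.2, 2.7), the brown capsule covered √(0.5² + 1.5²) ≈ 1.6 units.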